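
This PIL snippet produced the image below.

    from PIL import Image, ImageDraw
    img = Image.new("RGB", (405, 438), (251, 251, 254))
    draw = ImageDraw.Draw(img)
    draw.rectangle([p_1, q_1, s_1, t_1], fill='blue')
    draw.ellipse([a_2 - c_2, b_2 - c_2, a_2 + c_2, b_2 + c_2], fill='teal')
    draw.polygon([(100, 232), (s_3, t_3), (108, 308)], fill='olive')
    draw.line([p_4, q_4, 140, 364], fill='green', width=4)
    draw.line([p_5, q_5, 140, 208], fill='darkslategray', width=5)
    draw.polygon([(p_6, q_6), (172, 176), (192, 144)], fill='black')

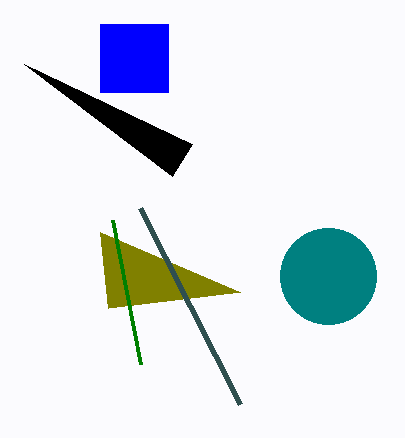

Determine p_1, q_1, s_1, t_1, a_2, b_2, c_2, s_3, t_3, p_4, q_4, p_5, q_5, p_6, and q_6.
p_1 = 100, q_1 = 24, s_1 = 168, t_1 = 92, a_2 = 328, b_2 = 276, c_2 = 48, s_3 = 240, t_3 = 292, p_4 = 112, q_4 = 220, p_5 = 240, q_5 = 404, p_6 = 24, q_6 = 64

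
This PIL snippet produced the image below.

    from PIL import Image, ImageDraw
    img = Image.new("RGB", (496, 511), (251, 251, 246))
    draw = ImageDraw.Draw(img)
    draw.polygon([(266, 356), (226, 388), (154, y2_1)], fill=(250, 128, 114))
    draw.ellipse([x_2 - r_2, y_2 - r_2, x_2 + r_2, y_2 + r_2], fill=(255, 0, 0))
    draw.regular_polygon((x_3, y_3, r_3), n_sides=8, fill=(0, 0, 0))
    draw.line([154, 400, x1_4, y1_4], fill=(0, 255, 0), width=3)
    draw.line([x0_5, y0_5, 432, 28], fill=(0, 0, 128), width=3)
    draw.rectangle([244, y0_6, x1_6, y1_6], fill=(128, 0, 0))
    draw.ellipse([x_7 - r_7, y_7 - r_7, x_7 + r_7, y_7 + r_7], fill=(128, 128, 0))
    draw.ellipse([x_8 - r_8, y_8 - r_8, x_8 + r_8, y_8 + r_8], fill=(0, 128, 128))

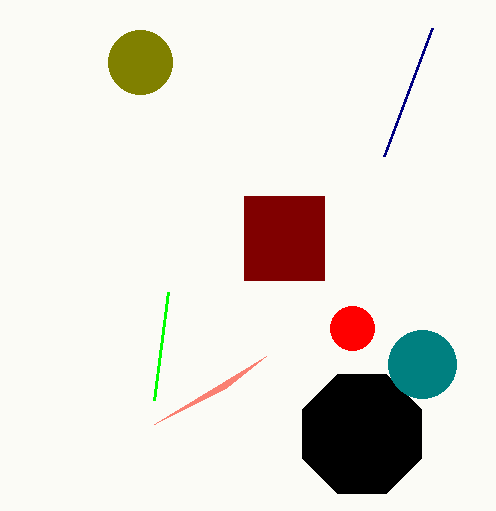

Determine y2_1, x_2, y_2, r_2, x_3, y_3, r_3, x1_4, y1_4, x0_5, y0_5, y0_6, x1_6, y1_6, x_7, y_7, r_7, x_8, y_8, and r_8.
y2_1 = 424, x_2 = 352, y_2 = 328, r_2 = 22, x_3 = 362, y_3 = 434, r_3 = 64, x1_4 = 168, y1_4 = 292, x0_5 = 384, y0_5 = 156, y0_6 = 196, x1_6 = 324, y1_6 = 280, x_7 = 140, y_7 = 62, r_7 = 32, x_8 = 422, y_8 = 364, r_8 = 34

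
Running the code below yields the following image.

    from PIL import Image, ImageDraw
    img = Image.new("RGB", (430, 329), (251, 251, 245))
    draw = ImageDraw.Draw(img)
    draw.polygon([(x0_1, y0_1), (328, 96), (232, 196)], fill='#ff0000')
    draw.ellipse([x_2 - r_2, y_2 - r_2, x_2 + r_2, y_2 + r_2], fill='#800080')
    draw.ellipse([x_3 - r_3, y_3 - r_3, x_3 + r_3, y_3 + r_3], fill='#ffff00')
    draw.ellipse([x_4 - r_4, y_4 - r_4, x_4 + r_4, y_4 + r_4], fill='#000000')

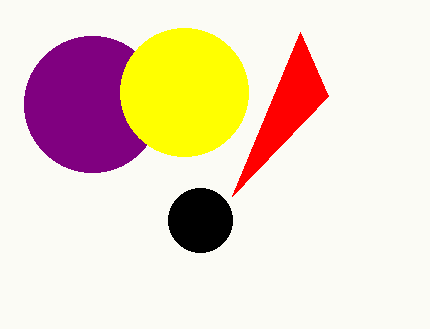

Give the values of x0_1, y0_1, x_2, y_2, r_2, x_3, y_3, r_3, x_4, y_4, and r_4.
x0_1 = 300
y0_1 = 32
x_2 = 92
y_2 = 104
r_2 = 68
x_3 = 184
y_3 = 92
r_3 = 64
x_4 = 200
y_4 = 220
r_4 = 32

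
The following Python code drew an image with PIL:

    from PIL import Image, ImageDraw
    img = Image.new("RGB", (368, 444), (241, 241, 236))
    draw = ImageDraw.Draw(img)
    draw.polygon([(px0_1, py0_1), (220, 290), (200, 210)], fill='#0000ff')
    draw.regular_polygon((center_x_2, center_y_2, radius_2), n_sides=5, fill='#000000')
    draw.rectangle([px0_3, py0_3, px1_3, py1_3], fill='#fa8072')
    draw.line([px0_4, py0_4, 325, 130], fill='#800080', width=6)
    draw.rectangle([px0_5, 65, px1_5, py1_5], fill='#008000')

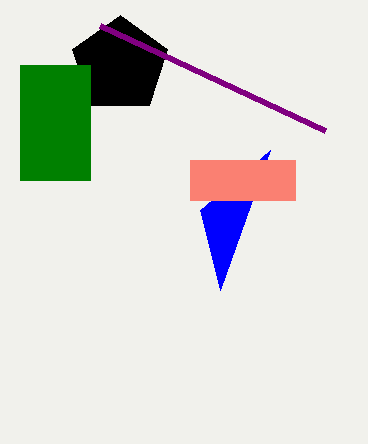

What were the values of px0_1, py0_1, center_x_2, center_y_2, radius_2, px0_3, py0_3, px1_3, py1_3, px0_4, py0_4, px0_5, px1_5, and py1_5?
px0_1 = 270; py0_1 = 150; center_x_2 = 120; center_y_2 = 65; radius_2 = 50; px0_3 = 190; py0_3 = 160; px1_3 = 295; py1_3 = 200; px0_4 = 100; py0_4 = 25; px0_5 = 20; px1_5 = 90; py1_5 = 180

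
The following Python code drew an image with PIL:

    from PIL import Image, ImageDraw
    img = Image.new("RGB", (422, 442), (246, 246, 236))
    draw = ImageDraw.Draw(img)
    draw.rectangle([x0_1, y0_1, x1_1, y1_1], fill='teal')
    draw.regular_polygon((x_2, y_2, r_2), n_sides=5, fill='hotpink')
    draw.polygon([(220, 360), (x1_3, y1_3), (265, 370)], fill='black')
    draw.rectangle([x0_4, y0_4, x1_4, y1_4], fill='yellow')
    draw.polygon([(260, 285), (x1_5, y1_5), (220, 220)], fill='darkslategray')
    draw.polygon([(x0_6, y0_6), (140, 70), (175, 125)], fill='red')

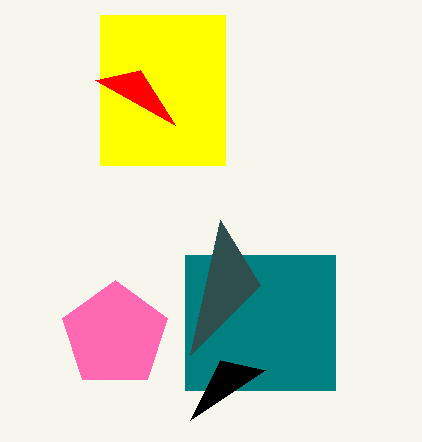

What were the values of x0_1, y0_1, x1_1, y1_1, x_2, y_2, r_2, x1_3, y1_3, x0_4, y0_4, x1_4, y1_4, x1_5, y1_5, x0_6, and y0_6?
x0_1 = 185
y0_1 = 255
x1_1 = 335
y1_1 = 390
x_2 = 115
y_2 = 335
r_2 = 55
x1_3 = 190
y1_3 = 420
x0_4 = 100
y0_4 = 15
x1_4 = 225
y1_4 = 165
x1_5 = 190
y1_5 = 355
x0_6 = 95
y0_6 = 80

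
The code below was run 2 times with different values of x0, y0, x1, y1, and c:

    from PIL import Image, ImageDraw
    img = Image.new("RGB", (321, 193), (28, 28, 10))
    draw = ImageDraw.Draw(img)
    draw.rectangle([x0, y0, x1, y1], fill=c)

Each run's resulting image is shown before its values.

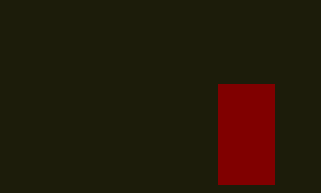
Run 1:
x0 = 218; y0 = 84; x1 = 274; y1 = 184; c = 'maroon'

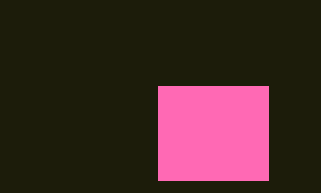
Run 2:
x0 = 158
y0 = 86
x1 = 268
y1 = 180
c = 'hotpink'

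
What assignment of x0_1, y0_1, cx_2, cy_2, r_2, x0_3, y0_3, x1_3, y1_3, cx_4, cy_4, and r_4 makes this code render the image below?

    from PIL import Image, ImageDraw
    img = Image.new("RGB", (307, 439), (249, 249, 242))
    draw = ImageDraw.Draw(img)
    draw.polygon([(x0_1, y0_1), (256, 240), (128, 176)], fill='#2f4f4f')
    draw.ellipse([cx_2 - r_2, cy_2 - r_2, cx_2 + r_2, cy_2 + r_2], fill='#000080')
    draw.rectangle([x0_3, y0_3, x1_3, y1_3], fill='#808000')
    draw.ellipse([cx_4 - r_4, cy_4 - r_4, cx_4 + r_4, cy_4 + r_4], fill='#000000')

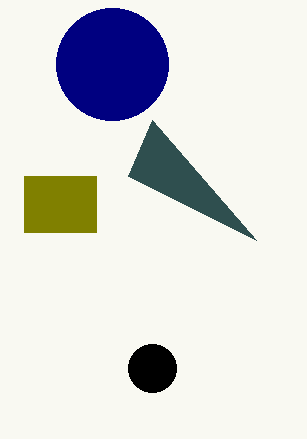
x0_1 = 152, y0_1 = 120, cx_2 = 112, cy_2 = 64, r_2 = 56, x0_3 = 24, y0_3 = 176, x1_3 = 96, y1_3 = 232, cx_4 = 152, cy_4 = 368, r_4 = 24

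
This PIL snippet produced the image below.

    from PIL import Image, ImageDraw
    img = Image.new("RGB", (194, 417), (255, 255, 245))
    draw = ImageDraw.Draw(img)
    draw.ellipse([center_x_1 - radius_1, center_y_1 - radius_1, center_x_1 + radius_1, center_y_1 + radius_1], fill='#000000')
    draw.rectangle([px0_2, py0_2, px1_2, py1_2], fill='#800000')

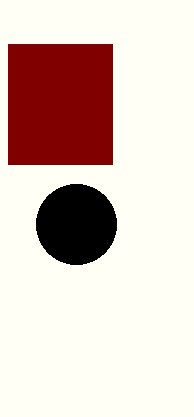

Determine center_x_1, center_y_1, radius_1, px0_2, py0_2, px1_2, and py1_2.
center_x_1 = 76
center_y_1 = 224
radius_1 = 40
px0_2 = 8
py0_2 = 44
px1_2 = 112
py1_2 = 164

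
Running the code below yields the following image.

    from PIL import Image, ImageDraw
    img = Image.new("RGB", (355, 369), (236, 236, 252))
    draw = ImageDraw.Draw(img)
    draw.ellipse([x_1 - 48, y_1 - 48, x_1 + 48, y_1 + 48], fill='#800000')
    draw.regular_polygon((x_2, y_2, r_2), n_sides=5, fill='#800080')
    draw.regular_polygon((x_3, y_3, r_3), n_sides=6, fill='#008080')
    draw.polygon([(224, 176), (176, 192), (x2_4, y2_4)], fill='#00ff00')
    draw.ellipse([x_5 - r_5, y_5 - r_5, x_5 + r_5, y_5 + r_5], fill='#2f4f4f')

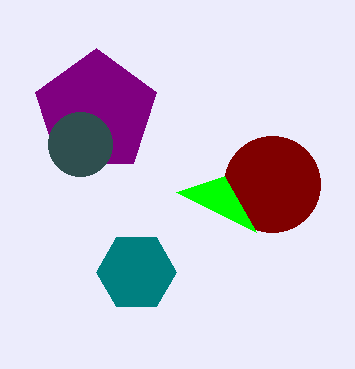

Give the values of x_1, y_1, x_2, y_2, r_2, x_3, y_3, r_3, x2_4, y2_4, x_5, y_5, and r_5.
x_1 = 272; y_1 = 184; x_2 = 96; y_2 = 112; r_2 = 64; x_3 = 136; y_3 = 272; r_3 = 40; x2_4 = 256; y2_4 = 232; x_5 = 80; y_5 = 144; r_5 = 32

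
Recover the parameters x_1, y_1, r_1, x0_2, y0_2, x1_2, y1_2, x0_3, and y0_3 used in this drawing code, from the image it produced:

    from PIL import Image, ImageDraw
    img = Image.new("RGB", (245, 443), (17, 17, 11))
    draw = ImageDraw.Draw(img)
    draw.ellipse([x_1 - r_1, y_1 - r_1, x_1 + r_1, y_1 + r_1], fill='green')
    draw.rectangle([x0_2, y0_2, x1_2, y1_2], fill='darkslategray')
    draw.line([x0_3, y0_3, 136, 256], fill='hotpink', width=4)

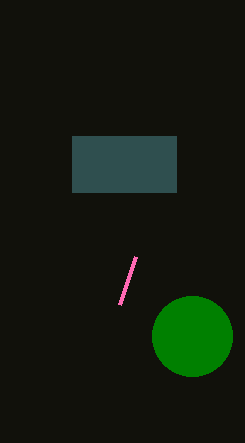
x_1 = 192
y_1 = 336
r_1 = 40
x0_2 = 72
y0_2 = 136
x1_2 = 176
y1_2 = 192
x0_3 = 120
y0_3 = 304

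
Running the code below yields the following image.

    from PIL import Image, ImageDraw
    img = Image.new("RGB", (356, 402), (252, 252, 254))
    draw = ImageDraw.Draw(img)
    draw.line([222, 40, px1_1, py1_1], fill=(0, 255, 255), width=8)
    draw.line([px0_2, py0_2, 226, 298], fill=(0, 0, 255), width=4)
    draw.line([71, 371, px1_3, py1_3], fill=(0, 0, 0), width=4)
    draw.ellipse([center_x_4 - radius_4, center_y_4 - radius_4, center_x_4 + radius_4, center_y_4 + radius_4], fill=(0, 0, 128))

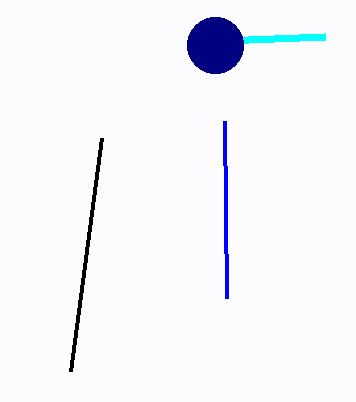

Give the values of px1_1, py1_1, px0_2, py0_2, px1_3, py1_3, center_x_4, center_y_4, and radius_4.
px1_1 = 325
py1_1 = 36
px0_2 = 224
py0_2 = 121
px1_3 = 102
py1_3 = 138
center_x_4 = 215
center_y_4 = 45
radius_4 = 28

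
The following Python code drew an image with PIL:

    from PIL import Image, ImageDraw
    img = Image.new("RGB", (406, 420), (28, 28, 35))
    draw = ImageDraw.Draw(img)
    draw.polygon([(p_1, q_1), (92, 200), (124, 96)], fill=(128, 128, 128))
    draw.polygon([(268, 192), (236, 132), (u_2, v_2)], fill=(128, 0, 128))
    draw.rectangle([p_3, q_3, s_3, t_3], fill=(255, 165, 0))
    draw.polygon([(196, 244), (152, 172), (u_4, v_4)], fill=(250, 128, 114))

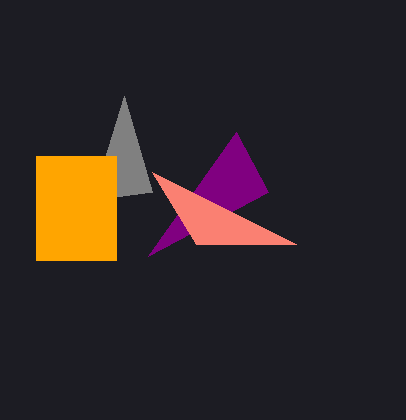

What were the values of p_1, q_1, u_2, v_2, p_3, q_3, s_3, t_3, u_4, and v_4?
p_1 = 152, q_1 = 192, u_2 = 148, v_2 = 256, p_3 = 36, q_3 = 156, s_3 = 116, t_3 = 260, u_4 = 296, v_4 = 244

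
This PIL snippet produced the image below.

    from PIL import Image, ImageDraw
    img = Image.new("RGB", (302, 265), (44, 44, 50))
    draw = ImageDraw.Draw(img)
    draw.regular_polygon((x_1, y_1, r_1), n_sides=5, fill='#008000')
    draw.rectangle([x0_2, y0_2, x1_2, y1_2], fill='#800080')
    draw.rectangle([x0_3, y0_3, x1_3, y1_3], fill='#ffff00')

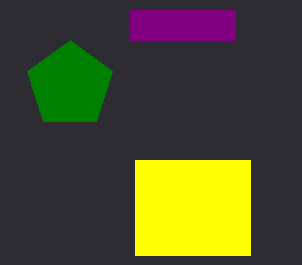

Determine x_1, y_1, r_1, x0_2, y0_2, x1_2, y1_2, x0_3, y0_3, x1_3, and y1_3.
x_1 = 70, y_1 = 85, r_1 = 45, x0_2 = 130, y0_2 = 10, x1_2 = 235, y1_2 = 40, x0_3 = 135, y0_3 = 160, x1_3 = 250, y1_3 = 255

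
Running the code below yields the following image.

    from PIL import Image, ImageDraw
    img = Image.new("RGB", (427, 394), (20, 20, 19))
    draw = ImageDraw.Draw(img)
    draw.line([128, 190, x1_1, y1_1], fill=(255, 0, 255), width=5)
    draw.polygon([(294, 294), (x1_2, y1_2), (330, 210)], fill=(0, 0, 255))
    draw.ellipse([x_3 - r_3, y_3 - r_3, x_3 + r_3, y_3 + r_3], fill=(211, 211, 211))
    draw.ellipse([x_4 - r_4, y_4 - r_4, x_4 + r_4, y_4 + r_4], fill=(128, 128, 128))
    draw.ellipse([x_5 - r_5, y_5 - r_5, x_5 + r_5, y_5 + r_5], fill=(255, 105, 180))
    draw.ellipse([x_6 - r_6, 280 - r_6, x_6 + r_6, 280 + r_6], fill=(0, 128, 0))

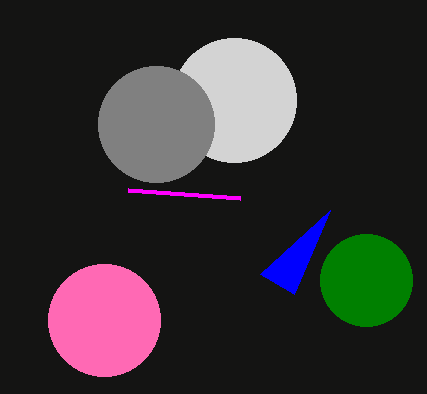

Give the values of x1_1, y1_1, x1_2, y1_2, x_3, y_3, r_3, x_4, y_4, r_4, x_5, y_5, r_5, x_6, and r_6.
x1_1 = 240; y1_1 = 198; x1_2 = 260; y1_2 = 274; x_3 = 234; y_3 = 100; r_3 = 62; x_4 = 156; y_4 = 124; r_4 = 58; x_5 = 104; y_5 = 320; r_5 = 56; x_6 = 366; r_6 = 46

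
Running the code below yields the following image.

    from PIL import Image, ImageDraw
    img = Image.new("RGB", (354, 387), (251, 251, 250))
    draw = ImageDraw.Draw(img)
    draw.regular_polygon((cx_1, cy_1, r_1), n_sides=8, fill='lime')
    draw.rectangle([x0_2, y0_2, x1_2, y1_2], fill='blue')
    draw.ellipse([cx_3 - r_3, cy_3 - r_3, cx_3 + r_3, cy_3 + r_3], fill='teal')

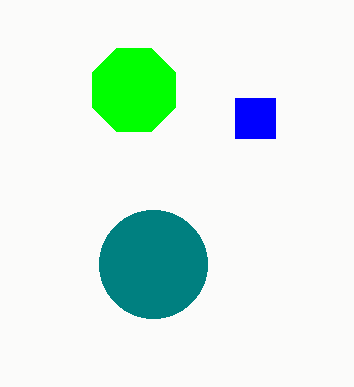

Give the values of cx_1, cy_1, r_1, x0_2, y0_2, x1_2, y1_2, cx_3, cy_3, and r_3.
cx_1 = 134; cy_1 = 90; r_1 = 45; x0_2 = 235; y0_2 = 98; x1_2 = 275; y1_2 = 138; cx_3 = 153; cy_3 = 264; r_3 = 54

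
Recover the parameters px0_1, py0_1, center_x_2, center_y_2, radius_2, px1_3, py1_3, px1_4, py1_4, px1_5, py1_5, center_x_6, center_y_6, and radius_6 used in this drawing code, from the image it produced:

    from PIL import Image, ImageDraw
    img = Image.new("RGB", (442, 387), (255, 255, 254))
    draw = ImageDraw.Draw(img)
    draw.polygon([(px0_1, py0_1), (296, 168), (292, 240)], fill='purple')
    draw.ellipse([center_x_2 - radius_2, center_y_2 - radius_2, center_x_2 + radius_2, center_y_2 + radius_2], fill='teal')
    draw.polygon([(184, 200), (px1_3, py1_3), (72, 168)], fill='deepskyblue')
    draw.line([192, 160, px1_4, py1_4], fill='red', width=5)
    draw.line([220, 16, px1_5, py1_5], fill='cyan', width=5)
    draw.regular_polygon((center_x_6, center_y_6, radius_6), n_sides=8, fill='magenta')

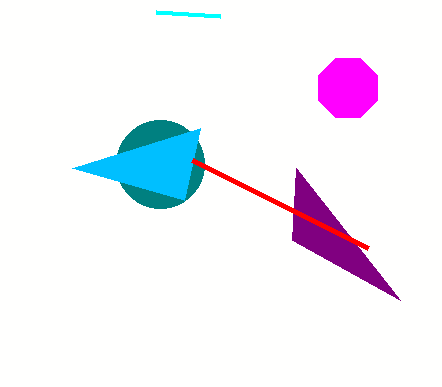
px0_1 = 400; py0_1 = 300; center_x_2 = 160; center_y_2 = 164; radius_2 = 44; px1_3 = 200; py1_3 = 128; px1_4 = 368; py1_4 = 248; px1_5 = 156; py1_5 = 12; center_x_6 = 348; center_y_6 = 88; radius_6 = 32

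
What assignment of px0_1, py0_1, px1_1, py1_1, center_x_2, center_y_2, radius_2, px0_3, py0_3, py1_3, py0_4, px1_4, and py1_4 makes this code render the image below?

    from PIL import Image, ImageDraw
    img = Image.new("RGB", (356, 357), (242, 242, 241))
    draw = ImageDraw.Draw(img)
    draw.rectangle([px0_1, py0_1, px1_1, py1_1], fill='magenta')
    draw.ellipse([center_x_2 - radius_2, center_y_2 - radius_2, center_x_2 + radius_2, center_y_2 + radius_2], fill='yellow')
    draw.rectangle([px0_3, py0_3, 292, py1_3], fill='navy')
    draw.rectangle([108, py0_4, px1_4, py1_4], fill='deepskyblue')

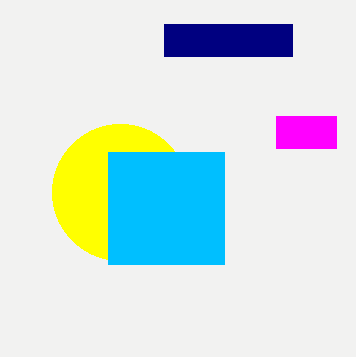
px0_1 = 276
py0_1 = 116
px1_1 = 336
py1_1 = 148
center_x_2 = 120
center_y_2 = 192
radius_2 = 68
px0_3 = 164
py0_3 = 24
py1_3 = 56
py0_4 = 152
px1_4 = 224
py1_4 = 264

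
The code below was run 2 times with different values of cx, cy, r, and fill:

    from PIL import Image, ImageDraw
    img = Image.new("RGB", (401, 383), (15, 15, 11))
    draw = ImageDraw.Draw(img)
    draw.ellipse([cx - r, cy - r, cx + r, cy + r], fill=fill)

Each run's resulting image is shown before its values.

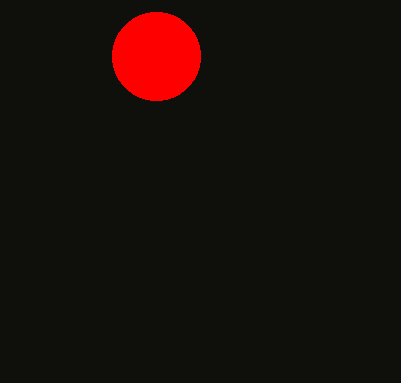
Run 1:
cx = 156, cy = 56, r = 44, fill = 'red'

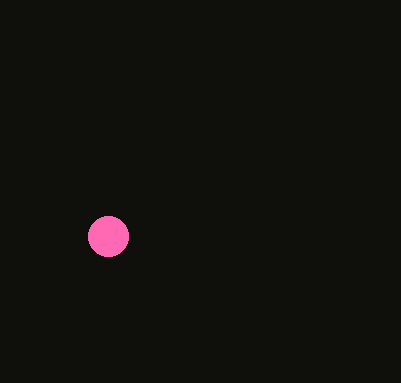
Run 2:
cx = 108
cy = 236
r = 20
fill = 'hotpink'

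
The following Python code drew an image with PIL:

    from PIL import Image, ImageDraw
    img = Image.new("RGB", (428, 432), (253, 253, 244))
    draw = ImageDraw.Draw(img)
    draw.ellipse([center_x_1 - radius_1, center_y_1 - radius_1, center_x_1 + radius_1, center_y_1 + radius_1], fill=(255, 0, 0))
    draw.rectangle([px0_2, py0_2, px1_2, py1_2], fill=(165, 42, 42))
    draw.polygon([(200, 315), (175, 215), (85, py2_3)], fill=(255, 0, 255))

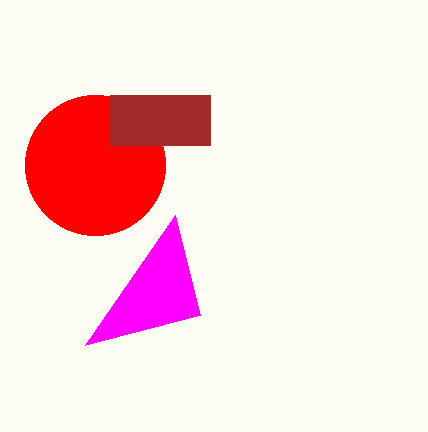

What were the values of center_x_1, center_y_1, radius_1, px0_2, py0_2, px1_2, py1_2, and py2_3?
center_x_1 = 95, center_y_1 = 165, radius_1 = 70, px0_2 = 110, py0_2 = 95, px1_2 = 210, py1_2 = 145, py2_3 = 345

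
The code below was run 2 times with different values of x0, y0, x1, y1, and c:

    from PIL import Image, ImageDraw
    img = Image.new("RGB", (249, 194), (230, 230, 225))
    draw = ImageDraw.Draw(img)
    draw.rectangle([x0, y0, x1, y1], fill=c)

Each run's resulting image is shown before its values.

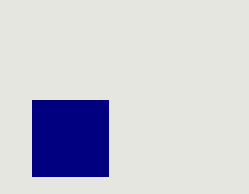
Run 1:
x0 = 32
y0 = 100
x1 = 108
y1 = 176
c = 'navy'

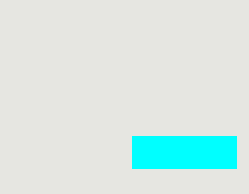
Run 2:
x0 = 132
y0 = 136
x1 = 236
y1 = 168
c = 'cyan'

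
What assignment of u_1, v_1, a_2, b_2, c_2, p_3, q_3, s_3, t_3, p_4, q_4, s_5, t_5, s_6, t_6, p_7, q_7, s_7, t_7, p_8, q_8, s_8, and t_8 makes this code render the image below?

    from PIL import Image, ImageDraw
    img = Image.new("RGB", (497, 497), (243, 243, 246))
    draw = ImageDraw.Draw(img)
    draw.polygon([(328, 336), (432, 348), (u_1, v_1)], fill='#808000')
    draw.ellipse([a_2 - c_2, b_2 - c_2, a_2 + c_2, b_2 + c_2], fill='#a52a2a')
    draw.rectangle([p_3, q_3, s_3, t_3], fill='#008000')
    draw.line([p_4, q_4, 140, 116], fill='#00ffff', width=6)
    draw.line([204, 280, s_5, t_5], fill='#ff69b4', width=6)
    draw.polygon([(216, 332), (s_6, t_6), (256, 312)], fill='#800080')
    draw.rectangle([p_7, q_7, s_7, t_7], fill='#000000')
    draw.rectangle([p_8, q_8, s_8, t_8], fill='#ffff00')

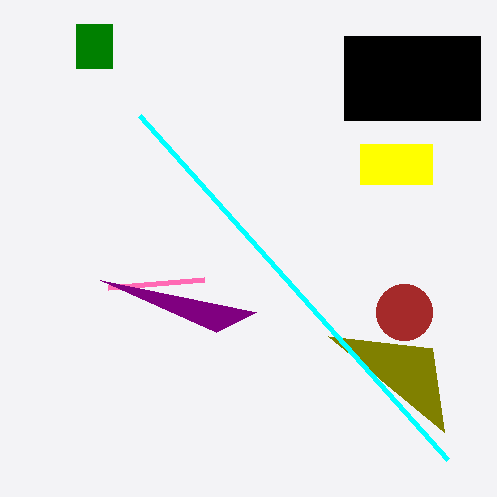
u_1 = 444, v_1 = 432, a_2 = 404, b_2 = 312, c_2 = 28, p_3 = 76, q_3 = 24, s_3 = 112, t_3 = 68, p_4 = 448, q_4 = 460, s_5 = 108, t_5 = 288, s_6 = 100, t_6 = 280, p_7 = 344, q_7 = 36, s_7 = 480, t_7 = 120, p_8 = 360, q_8 = 144, s_8 = 432, t_8 = 184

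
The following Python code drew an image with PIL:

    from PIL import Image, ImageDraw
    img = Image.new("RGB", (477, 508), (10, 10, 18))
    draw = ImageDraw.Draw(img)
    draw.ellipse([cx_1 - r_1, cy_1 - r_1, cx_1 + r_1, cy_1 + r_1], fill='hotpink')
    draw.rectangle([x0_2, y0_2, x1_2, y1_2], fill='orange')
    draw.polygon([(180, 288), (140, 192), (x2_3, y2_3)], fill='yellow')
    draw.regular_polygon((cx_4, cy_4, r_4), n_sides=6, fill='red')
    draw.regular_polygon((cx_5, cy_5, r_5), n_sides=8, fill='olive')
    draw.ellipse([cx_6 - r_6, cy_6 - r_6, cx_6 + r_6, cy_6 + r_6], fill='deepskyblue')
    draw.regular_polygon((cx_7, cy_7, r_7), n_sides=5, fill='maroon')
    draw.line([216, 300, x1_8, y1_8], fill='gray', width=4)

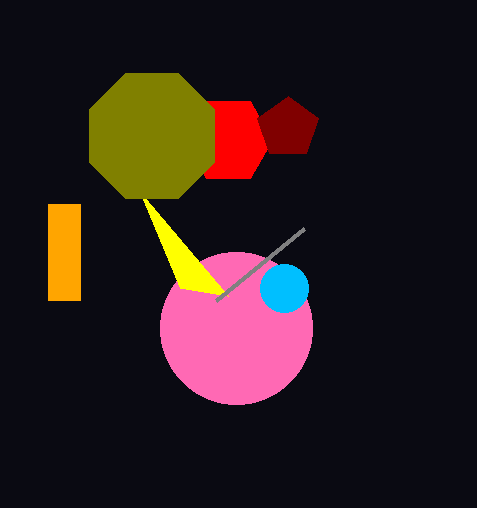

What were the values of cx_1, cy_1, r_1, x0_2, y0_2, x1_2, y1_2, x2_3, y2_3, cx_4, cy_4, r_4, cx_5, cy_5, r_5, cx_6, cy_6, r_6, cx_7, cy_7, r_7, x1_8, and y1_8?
cx_1 = 236
cy_1 = 328
r_1 = 76
x0_2 = 48
y0_2 = 204
x1_2 = 80
y1_2 = 300
x2_3 = 228
y2_3 = 296
cx_4 = 228
cy_4 = 140
r_4 = 44
cx_5 = 152
cy_5 = 136
r_5 = 68
cx_6 = 284
cy_6 = 288
r_6 = 24
cx_7 = 288
cy_7 = 128
r_7 = 32
x1_8 = 304
y1_8 = 228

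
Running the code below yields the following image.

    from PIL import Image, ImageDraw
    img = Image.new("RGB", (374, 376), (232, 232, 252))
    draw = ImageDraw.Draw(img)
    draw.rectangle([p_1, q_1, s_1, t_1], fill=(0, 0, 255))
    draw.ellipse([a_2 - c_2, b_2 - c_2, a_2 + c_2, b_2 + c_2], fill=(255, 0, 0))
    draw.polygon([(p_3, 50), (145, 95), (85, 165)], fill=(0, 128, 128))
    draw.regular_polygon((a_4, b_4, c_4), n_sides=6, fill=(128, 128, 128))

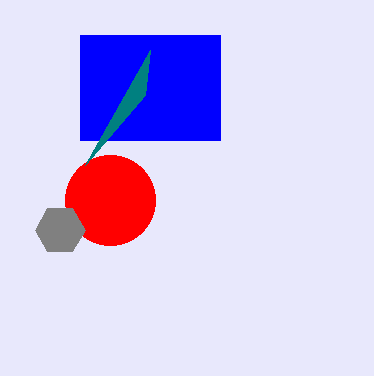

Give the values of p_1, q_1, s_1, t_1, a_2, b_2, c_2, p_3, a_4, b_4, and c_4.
p_1 = 80, q_1 = 35, s_1 = 220, t_1 = 140, a_2 = 110, b_2 = 200, c_2 = 45, p_3 = 150, a_4 = 60, b_4 = 230, c_4 = 25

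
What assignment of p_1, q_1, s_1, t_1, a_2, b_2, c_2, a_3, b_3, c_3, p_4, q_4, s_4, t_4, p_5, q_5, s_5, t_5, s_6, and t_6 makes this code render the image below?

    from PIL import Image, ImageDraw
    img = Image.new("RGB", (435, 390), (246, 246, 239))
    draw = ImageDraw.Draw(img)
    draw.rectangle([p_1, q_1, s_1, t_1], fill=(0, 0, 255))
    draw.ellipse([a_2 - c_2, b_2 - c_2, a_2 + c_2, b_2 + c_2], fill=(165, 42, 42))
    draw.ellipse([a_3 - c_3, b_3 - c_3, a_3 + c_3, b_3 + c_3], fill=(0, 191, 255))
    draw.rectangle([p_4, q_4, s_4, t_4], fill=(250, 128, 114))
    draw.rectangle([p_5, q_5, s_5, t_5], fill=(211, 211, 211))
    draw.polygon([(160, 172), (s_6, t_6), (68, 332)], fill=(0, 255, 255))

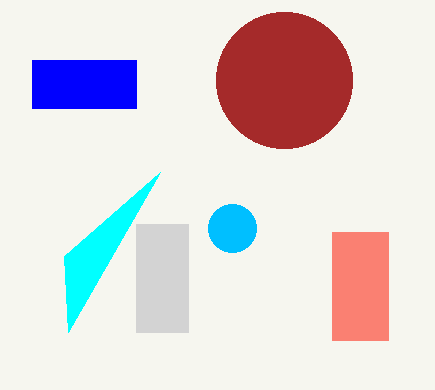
p_1 = 32; q_1 = 60; s_1 = 136; t_1 = 108; a_2 = 284; b_2 = 80; c_2 = 68; a_3 = 232; b_3 = 228; c_3 = 24; p_4 = 332; q_4 = 232; s_4 = 388; t_4 = 340; p_5 = 136; q_5 = 224; s_5 = 188; t_5 = 332; s_6 = 64; t_6 = 256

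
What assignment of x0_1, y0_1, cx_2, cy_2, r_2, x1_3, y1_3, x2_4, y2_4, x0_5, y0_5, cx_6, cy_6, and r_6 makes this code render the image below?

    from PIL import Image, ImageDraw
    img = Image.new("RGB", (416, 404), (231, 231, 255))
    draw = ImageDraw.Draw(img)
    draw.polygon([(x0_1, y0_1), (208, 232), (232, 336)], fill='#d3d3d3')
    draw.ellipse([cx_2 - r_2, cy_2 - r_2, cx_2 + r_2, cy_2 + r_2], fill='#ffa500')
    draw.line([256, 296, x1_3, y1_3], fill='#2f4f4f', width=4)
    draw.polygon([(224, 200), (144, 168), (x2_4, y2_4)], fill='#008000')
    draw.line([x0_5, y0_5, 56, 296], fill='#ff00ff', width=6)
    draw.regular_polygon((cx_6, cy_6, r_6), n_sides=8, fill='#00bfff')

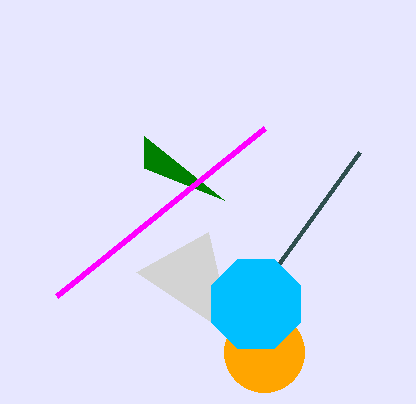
x0_1 = 136, y0_1 = 272, cx_2 = 264, cy_2 = 352, r_2 = 40, x1_3 = 360, y1_3 = 152, x2_4 = 144, y2_4 = 136, x0_5 = 264, y0_5 = 128, cx_6 = 256, cy_6 = 304, r_6 = 48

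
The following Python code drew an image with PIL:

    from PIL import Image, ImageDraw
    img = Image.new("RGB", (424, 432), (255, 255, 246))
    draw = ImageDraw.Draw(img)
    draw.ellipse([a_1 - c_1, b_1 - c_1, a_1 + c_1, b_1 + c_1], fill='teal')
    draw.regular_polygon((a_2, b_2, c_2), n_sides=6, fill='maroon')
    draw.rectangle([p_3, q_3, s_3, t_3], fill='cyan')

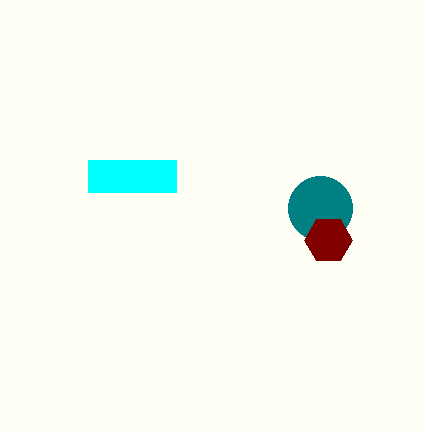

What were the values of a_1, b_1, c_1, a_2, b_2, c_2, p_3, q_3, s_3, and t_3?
a_1 = 320, b_1 = 208, c_1 = 32, a_2 = 328, b_2 = 240, c_2 = 24, p_3 = 88, q_3 = 160, s_3 = 176, t_3 = 192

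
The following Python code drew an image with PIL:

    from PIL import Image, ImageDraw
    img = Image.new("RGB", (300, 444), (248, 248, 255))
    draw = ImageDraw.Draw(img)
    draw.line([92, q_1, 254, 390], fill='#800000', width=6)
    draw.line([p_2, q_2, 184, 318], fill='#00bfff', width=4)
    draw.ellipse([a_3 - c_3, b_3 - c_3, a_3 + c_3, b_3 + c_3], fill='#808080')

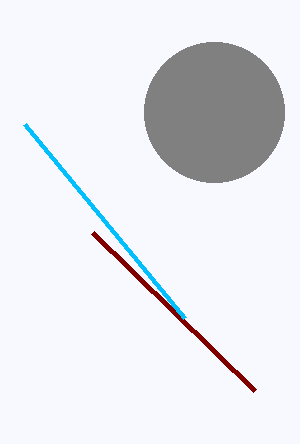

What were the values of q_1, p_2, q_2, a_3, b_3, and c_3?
q_1 = 232; p_2 = 24; q_2 = 124; a_3 = 214; b_3 = 112; c_3 = 70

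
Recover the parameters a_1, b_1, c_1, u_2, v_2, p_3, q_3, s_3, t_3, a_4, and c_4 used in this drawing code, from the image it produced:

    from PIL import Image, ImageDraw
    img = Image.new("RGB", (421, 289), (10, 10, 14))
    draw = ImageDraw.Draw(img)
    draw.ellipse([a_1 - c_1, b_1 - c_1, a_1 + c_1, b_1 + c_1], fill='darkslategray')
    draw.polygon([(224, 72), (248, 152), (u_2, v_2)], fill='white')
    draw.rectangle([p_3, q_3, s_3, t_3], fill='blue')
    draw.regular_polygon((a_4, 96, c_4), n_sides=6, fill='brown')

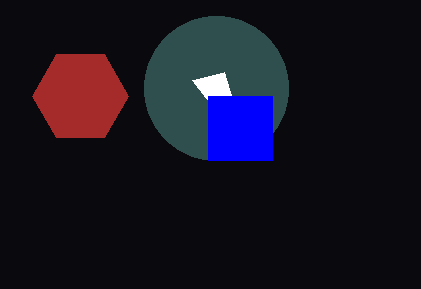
a_1 = 216, b_1 = 88, c_1 = 72, u_2 = 192, v_2 = 80, p_3 = 208, q_3 = 96, s_3 = 272, t_3 = 160, a_4 = 80, c_4 = 48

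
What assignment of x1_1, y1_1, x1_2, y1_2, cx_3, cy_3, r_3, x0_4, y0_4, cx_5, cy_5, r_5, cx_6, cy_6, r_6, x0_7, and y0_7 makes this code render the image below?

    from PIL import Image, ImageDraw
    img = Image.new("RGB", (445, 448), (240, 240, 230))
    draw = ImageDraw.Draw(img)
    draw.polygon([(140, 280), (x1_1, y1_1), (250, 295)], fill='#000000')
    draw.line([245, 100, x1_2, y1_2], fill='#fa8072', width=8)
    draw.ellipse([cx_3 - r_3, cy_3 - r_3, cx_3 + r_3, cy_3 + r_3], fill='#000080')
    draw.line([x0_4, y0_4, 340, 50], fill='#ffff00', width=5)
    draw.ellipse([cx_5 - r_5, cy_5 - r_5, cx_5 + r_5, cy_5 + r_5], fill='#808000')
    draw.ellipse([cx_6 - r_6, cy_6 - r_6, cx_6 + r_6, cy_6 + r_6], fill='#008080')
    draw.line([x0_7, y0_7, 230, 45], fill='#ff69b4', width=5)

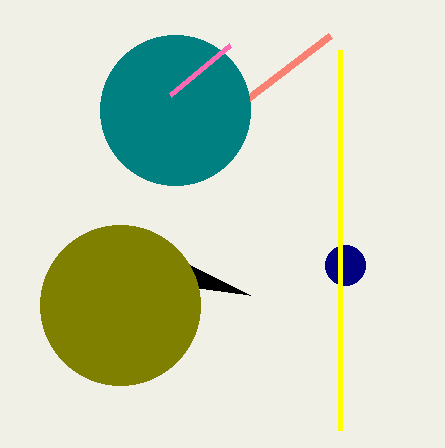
x1_1 = 190; y1_1 = 265; x1_2 = 330; y1_2 = 35; cx_3 = 345; cy_3 = 265; r_3 = 20; x0_4 = 340; y0_4 = 430; cx_5 = 120; cy_5 = 305; r_5 = 80; cx_6 = 175; cy_6 = 110; r_6 = 75; x0_7 = 170; y0_7 = 95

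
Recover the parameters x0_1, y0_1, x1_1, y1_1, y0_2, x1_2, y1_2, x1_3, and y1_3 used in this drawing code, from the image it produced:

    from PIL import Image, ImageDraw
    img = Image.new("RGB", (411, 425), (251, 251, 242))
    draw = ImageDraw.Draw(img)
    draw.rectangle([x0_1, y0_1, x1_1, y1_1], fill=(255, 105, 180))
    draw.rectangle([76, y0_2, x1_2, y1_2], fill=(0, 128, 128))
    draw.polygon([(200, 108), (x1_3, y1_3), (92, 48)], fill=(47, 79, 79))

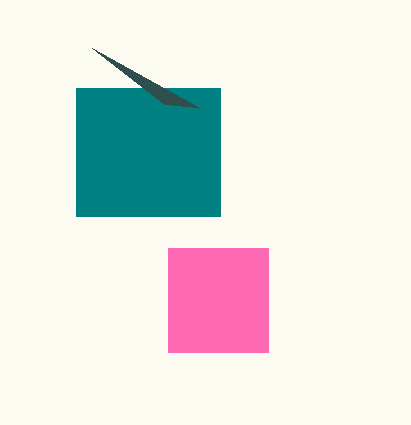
x0_1 = 168; y0_1 = 248; x1_1 = 268; y1_1 = 352; y0_2 = 88; x1_2 = 220; y1_2 = 216; x1_3 = 164; y1_3 = 104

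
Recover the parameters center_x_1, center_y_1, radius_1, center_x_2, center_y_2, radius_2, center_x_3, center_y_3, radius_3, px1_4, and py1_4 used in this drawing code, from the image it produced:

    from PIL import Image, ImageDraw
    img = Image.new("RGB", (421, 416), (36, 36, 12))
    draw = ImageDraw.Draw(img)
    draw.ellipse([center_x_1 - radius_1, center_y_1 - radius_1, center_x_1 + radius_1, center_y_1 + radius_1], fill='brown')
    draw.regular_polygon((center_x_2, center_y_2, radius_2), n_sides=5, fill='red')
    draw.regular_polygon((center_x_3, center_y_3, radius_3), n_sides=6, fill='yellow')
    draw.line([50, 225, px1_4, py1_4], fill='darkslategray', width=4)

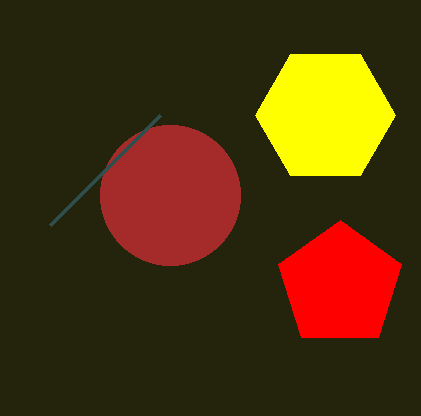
center_x_1 = 170, center_y_1 = 195, radius_1 = 70, center_x_2 = 340, center_y_2 = 285, radius_2 = 65, center_x_3 = 325, center_y_3 = 115, radius_3 = 70, px1_4 = 160, py1_4 = 115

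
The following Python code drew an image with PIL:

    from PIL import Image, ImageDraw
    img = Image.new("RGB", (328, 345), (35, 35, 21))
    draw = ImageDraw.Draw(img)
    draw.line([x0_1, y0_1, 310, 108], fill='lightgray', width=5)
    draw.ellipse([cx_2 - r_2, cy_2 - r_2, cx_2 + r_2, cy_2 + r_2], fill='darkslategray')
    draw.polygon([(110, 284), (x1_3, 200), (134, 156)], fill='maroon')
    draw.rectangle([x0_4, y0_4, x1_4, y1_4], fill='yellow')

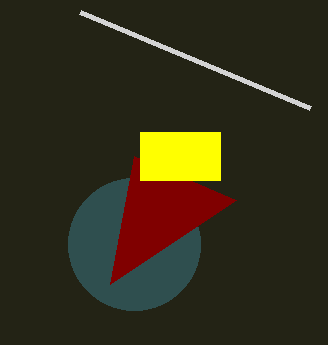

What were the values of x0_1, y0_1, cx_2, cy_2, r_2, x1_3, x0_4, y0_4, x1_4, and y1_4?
x0_1 = 80
y0_1 = 12
cx_2 = 134
cy_2 = 244
r_2 = 66
x1_3 = 236
x0_4 = 140
y0_4 = 132
x1_4 = 220
y1_4 = 180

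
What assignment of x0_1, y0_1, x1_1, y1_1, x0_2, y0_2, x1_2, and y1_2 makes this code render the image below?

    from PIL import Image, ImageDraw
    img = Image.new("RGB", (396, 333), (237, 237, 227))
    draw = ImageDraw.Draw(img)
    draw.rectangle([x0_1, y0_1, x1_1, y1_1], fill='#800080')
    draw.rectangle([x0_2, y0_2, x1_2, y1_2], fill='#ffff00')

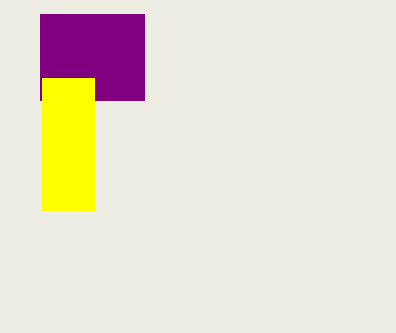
x0_1 = 40
y0_1 = 14
x1_1 = 144
y1_1 = 100
x0_2 = 42
y0_2 = 78
x1_2 = 94
y1_2 = 210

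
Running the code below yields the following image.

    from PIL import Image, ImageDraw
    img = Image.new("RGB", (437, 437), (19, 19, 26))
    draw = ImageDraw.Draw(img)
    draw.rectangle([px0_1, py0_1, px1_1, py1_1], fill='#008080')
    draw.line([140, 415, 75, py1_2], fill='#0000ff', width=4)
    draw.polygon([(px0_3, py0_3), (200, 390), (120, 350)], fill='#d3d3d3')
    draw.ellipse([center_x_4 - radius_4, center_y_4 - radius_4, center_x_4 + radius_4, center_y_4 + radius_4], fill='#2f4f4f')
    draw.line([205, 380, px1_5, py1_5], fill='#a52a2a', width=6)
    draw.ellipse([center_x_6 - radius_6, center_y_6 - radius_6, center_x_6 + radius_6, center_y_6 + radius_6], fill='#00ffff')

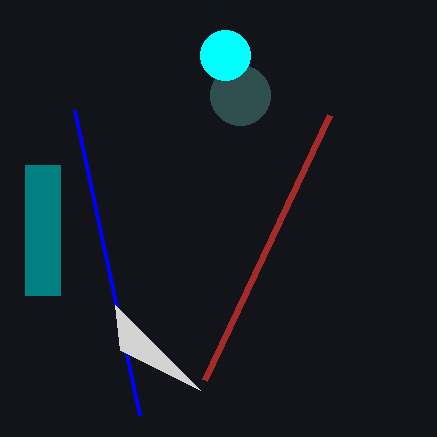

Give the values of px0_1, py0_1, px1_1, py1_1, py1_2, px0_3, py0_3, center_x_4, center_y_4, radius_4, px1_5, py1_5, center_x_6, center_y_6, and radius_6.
px0_1 = 25, py0_1 = 165, px1_1 = 60, py1_1 = 295, py1_2 = 110, px0_3 = 115, py0_3 = 305, center_x_4 = 240, center_y_4 = 95, radius_4 = 30, px1_5 = 330, py1_5 = 115, center_x_6 = 225, center_y_6 = 55, radius_6 = 25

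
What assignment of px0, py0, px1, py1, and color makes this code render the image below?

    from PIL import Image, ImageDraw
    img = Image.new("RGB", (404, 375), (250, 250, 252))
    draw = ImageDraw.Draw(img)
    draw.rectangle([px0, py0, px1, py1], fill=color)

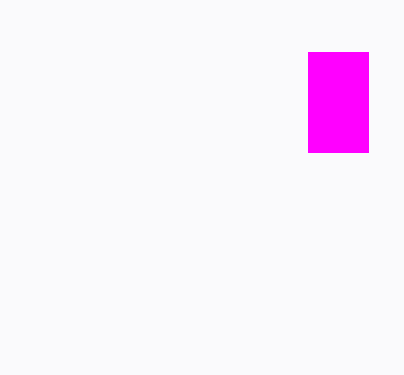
px0 = 308
py0 = 52
px1 = 368
py1 = 152
color = 'magenta'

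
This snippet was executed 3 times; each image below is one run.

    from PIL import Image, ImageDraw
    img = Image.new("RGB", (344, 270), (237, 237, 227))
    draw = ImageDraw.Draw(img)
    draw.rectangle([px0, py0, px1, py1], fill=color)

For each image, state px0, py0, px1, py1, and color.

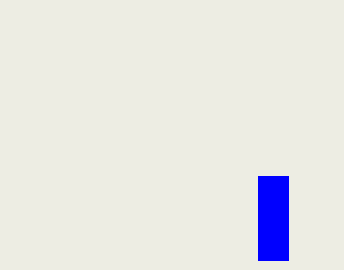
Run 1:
px0 = 258; py0 = 176; px1 = 288; py1 = 260; color = 'blue'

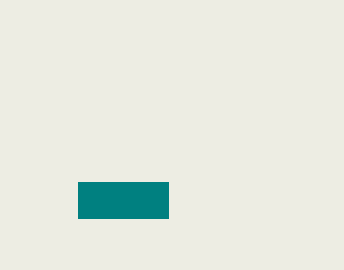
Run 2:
px0 = 78; py0 = 182; px1 = 168; py1 = 218; color = 'teal'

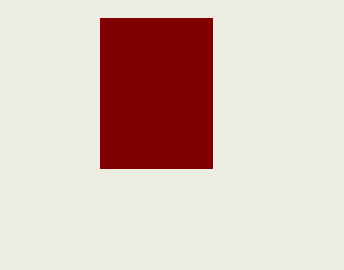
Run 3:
px0 = 100, py0 = 18, px1 = 212, py1 = 168, color = 'maroon'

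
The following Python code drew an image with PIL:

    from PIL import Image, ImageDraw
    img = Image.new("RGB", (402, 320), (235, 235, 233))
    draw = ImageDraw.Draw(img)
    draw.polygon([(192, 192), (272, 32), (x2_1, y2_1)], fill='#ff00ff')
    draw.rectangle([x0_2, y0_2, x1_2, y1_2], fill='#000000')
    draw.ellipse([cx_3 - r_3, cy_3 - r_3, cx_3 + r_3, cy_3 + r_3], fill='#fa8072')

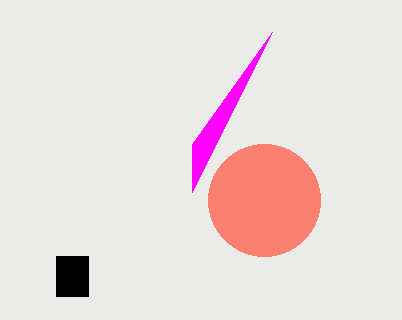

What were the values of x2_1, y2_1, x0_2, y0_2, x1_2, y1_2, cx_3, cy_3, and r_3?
x2_1 = 192; y2_1 = 144; x0_2 = 56; y0_2 = 256; x1_2 = 88; y1_2 = 296; cx_3 = 264; cy_3 = 200; r_3 = 56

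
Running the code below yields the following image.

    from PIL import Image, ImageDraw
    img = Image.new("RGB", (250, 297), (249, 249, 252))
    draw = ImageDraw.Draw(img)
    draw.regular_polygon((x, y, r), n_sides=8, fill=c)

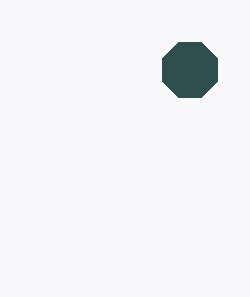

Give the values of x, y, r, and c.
x = 190; y = 70; r = 30; c = 'darkslategray'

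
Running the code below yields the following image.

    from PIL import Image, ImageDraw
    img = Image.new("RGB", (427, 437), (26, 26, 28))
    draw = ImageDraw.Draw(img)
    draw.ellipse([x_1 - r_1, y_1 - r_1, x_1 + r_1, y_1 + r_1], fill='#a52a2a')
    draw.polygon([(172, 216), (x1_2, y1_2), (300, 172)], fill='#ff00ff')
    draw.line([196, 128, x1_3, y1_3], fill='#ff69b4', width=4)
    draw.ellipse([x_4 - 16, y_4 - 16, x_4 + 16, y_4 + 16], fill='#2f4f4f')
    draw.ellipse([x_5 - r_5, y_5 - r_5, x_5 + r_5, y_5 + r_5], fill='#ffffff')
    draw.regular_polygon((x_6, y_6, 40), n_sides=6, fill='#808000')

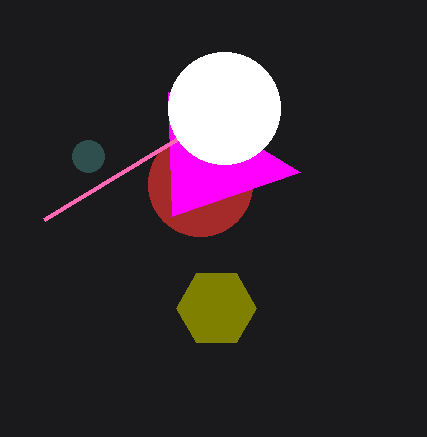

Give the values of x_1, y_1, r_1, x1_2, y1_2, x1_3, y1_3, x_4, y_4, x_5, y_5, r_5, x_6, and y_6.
x_1 = 200
y_1 = 184
r_1 = 52
x1_2 = 168
y1_2 = 92
x1_3 = 44
y1_3 = 220
x_4 = 88
y_4 = 156
x_5 = 224
y_5 = 108
r_5 = 56
x_6 = 216
y_6 = 308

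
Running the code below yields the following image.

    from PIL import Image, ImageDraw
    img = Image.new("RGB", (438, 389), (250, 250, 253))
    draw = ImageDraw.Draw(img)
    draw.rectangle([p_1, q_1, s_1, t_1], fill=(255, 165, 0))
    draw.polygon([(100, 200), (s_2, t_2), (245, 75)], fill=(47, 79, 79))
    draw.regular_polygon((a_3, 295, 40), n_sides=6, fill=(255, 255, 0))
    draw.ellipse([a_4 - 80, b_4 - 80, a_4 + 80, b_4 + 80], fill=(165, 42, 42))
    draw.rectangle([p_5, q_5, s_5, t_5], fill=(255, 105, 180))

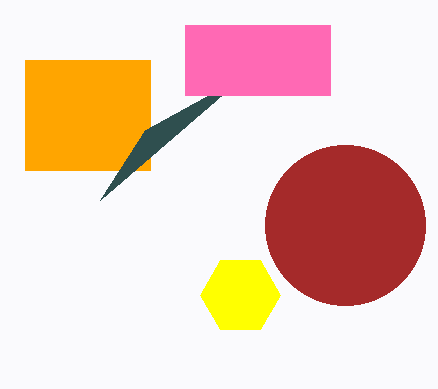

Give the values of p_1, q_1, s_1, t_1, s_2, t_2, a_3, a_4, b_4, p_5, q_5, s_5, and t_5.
p_1 = 25, q_1 = 60, s_1 = 150, t_1 = 170, s_2 = 145, t_2 = 130, a_3 = 240, a_4 = 345, b_4 = 225, p_5 = 185, q_5 = 25, s_5 = 330, t_5 = 95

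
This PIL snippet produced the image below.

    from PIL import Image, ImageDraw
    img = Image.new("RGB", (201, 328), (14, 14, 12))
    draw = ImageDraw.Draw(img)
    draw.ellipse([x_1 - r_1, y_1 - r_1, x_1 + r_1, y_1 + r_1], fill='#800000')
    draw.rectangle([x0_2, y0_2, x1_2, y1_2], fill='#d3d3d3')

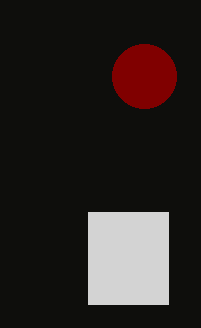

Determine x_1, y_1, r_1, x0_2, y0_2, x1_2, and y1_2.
x_1 = 144
y_1 = 76
r_1 = 32
x0_2 = 88
y0_2 = 212
x1_2 = 168
y1_2 = 304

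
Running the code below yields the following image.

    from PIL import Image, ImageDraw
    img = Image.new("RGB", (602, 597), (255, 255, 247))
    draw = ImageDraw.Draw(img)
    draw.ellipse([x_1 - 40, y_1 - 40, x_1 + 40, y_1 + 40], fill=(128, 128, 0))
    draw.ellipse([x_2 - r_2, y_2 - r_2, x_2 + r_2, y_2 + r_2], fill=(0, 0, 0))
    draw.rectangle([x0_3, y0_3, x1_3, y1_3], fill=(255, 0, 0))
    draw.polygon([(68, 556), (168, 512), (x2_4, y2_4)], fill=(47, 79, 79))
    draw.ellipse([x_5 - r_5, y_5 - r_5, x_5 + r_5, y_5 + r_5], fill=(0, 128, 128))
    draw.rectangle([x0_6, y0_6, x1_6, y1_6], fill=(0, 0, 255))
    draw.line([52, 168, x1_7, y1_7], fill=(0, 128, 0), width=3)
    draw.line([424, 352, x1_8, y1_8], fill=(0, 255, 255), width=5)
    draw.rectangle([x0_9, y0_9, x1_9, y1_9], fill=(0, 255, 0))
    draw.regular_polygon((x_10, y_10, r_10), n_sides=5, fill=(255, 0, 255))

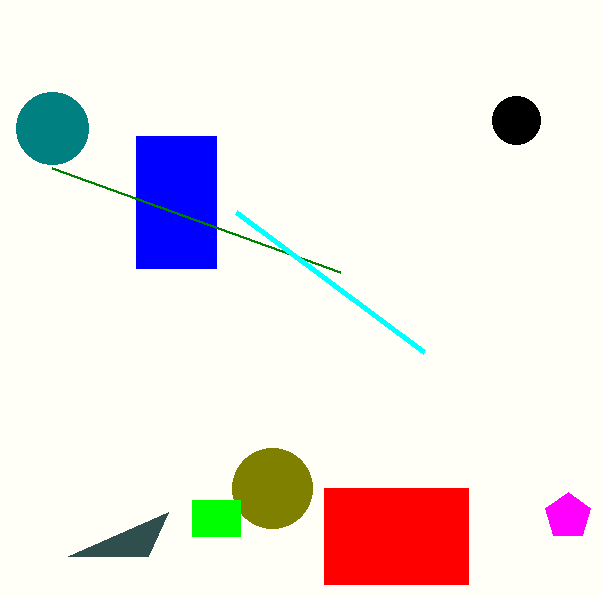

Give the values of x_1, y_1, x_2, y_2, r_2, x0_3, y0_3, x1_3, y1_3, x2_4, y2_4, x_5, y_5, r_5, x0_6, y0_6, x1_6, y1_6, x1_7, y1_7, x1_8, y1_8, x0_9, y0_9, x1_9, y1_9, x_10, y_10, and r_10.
x_1 = 272
y_1 = 488
x_2 = 516
y_2 = 120
r_2 = 24
x0_3 = 324
y0_3 = 488
x1_3 = 468
y1_3 = 584
x2_4 = 148
y2_4 = 556
x_5 = 52
y_5 = 128
r_5 = 36
x0_6 = 136
y0_6 = 136
x1_6 = 216
y1_6 = 268
x1_7 = 340
y1_7 = 272
x1_8 = 236
y1_8 = 212
x0_9 = 192
y0_9 = 500
x1_9 = 240
y1_9 = 536
x_10 = 568
y_10 = 516
r_10 = 24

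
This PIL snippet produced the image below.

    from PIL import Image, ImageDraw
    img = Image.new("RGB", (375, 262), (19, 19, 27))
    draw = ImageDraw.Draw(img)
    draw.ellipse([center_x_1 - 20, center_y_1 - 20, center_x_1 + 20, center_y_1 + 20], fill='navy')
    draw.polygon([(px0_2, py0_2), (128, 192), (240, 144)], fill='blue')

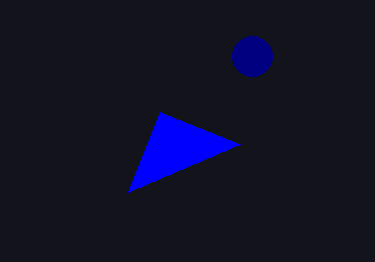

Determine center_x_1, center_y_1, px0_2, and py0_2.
center_x_1 = 252, center_y_1 = 56, px0_2 = 160, py0_2 = 112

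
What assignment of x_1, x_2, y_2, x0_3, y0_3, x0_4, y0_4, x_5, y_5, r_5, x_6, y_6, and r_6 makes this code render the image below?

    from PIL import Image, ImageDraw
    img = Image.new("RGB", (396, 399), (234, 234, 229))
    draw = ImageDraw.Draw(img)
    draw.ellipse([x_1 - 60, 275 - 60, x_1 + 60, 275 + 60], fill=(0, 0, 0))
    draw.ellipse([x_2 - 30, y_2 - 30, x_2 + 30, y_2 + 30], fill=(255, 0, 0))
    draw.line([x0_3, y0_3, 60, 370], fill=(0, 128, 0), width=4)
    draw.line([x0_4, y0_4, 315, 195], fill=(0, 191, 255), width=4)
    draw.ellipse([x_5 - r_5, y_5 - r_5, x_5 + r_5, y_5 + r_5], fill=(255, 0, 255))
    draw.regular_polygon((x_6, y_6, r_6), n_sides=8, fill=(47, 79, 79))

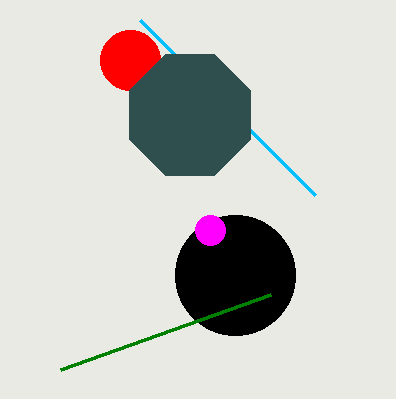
x_1 = 235, x_2 = 130, y_2 = 60, x0_3 = 270, y0_3 = 295, x0_4 = 140, y0_4 = 20, x_5 = 210, y_5 = 230, r_5 = 15, x_6 = 190, y_6 = 115, r_6 = 65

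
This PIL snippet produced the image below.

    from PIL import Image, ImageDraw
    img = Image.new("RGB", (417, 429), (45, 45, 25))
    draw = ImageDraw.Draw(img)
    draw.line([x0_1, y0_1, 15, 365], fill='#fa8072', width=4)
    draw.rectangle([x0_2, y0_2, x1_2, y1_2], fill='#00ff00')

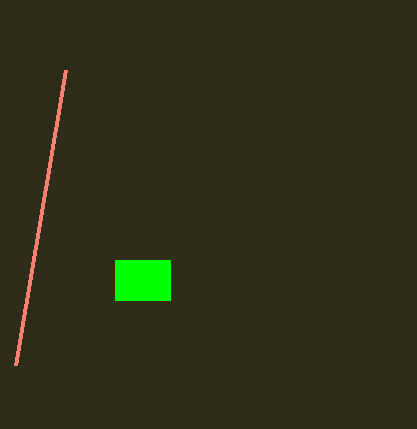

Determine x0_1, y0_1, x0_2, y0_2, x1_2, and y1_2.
x0_1 = 65
y0_1 = 70
x0_2 = 115
y0_2 = 260
x1_2 = 170
y1_2 = 300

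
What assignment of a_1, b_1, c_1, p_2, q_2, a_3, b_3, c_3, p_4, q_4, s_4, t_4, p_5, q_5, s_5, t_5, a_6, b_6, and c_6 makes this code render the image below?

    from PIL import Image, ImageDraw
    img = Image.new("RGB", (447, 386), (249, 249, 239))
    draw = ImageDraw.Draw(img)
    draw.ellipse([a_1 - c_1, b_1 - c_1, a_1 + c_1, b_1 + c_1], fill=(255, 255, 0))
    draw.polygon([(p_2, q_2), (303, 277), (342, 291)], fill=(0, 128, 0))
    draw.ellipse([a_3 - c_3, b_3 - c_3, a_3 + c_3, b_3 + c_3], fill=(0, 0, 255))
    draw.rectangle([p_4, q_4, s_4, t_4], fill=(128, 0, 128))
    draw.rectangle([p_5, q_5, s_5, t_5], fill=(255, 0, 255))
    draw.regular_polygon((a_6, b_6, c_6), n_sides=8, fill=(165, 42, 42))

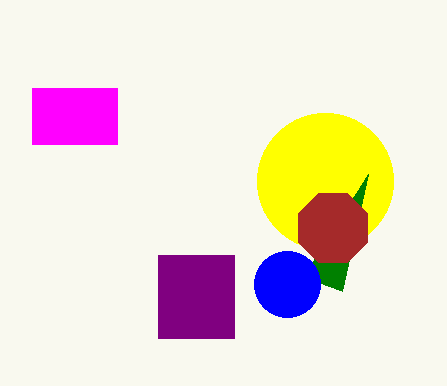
a_1 = 325; b_1 = 181; c_1 = 68; p_2 = 368; q_2 = 174; a_3 = 287; b_3 = 284; c_3 = 33; p_4 = 158; q_4 = 255; s_4 = 234; t_4 = 338; p_5 = 32; q_5 = 88; s_5 = 117; t_5 = 144; a_6 = 333; b_6 = 228; c_6 = 37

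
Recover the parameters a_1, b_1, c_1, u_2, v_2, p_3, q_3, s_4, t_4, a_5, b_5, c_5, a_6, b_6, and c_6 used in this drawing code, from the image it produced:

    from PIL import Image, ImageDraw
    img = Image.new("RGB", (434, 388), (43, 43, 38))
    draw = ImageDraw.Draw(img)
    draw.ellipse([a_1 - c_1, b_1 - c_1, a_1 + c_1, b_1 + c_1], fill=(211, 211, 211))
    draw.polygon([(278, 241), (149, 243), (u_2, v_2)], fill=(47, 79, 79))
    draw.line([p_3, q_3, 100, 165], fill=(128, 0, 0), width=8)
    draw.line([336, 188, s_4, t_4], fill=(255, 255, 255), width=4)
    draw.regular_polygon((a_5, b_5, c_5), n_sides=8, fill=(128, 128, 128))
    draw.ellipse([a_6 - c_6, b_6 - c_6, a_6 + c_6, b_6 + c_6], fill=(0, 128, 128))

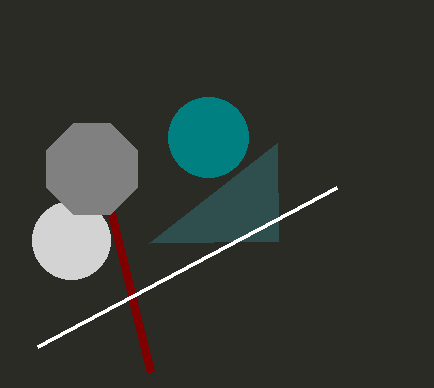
a_1 = 71
b_1 = 240
c_1 = 39
u_2 = 277
v_2 = 143
p_3 = 151
q_3 = 372
s_4 = 37
t_4 = 347
a_5 = 92
b_5 = 169
c_5 = 49
a_6 = 208
b_6 = 137
c_6 = 40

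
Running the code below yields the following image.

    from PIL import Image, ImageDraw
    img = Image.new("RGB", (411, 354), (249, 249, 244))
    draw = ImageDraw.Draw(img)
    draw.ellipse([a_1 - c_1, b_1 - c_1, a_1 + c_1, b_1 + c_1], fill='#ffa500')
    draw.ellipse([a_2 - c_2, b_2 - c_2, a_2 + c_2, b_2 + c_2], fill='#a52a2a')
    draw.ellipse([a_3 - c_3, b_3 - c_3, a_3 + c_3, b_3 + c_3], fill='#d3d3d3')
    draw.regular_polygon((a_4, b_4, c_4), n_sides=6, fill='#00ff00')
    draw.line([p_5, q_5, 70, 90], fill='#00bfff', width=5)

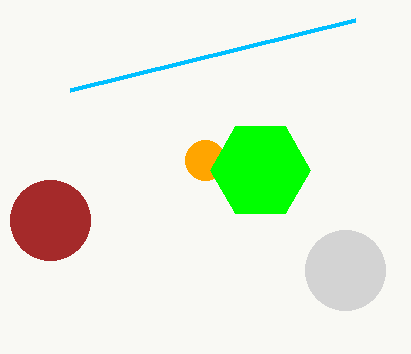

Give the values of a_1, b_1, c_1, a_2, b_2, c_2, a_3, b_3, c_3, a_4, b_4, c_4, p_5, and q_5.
a_1 = 205
b_1 = 160
c_1 = 20
a_2 = 50
b_2 = 220
c_2 = 40
a_3 = 345
b_3 = 270
c_3 = 40
a_4 = 260
b_4 = 170
c_4 = 50
p_5 = 355
q_5 = 20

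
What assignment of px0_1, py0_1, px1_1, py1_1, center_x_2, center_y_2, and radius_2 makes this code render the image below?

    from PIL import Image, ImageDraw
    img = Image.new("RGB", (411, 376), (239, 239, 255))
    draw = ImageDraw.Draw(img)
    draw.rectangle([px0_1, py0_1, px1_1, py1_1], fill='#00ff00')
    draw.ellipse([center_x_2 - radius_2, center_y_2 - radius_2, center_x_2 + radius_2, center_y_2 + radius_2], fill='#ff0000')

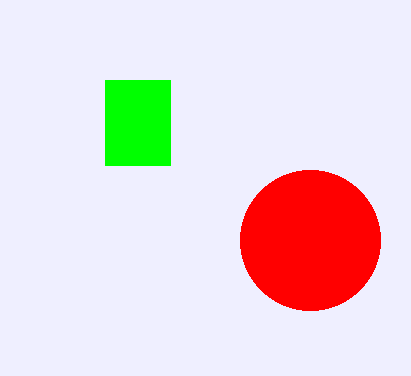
px0_1 = 105, py0_1 = 80, px1_1 = 170, py1_1 = 165, center_x_2 = 310, center_y_2 = 240, radius_2 = 70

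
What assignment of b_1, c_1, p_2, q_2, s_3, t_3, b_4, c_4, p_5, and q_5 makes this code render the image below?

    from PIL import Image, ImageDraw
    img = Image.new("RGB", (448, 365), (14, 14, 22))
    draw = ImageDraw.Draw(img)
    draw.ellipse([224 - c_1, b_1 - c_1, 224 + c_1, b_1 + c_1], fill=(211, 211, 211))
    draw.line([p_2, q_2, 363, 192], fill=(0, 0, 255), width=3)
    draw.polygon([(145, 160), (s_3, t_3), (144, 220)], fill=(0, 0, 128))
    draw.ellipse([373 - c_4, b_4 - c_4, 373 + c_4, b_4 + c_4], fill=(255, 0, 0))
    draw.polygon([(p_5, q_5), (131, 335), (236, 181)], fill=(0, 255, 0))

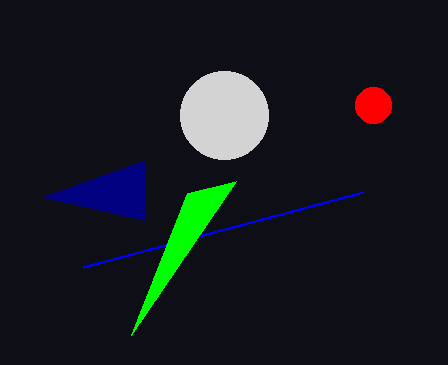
b_1 = 115; c_1 = 44; p_2 = 83; q_2 = 267; s_3 = 42; t_3 = 197; b_4 = 105; c_4 = 18; p_5 = 187; q_5 = 193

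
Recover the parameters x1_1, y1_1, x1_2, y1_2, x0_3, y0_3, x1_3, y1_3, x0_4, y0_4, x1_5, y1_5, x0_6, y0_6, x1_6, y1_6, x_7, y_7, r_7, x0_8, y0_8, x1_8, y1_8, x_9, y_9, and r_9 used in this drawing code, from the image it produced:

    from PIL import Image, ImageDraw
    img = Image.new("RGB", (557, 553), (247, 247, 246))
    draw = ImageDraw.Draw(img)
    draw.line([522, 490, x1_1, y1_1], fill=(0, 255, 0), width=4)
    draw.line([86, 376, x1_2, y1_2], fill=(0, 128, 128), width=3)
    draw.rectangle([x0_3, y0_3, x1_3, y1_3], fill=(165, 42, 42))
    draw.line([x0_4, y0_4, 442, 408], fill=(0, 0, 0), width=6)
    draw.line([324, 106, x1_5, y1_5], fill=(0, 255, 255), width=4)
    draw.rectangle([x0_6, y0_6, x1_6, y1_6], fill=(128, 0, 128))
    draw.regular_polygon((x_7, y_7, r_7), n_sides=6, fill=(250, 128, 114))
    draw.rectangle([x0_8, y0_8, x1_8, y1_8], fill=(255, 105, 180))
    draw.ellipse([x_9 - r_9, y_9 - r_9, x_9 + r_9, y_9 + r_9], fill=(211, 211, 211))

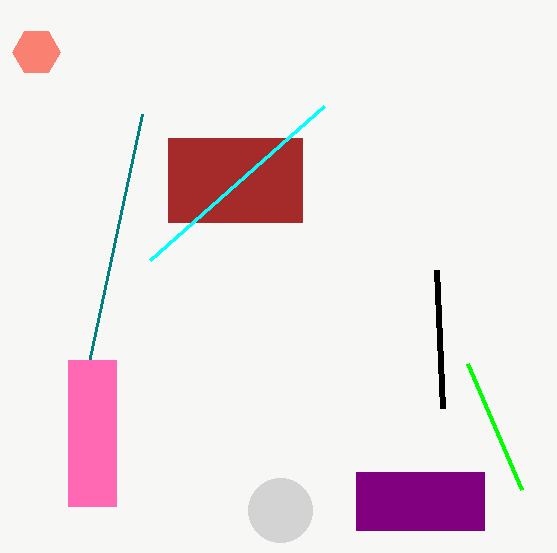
x1_1 = 468; y1_1 = 364; x1_2 = 142; y1_2 = 114; x0_3 = 168; y0_3 = 138; x1_3 = 302; y1_3 = 222; x0_4 = 436; y0_4 = 270; x1_5 = 150; y1_5 = 260; x0_6 = 356; y0_6 = 472; x1_6 = 484; y1_6 = 530; x_7 = 36; y_7 = 52; r_7 = 24; x0_8 = 68; y0_8 = 360; x1_8 = 116; y1_8 = 506; x_9 = 280; y_9 = 510; r_9 = 32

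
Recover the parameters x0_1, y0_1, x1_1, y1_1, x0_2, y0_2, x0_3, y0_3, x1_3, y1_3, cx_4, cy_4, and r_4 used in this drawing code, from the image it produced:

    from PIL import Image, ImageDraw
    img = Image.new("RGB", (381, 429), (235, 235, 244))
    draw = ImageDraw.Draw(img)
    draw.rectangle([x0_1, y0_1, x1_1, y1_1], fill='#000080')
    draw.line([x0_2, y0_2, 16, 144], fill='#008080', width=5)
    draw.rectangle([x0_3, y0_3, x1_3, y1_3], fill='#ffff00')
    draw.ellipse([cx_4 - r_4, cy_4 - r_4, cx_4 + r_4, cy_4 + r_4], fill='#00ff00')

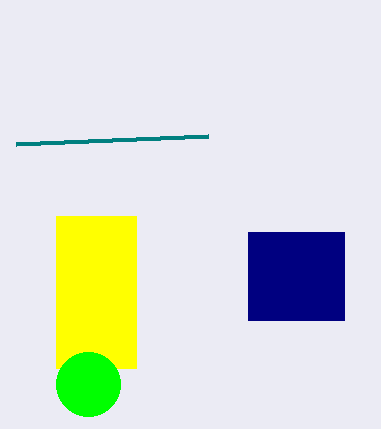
x0_1 = 248
y0_1 = 232
x1_1 = 344
y1_1 = 320
x0_2 = 208
y0_2 = 136
x0_3 = 56
y0_3 = 216
x1_3 = 136
y1_3 = 368
cx_4 = 88
cy_4 = 384
r_4 = 32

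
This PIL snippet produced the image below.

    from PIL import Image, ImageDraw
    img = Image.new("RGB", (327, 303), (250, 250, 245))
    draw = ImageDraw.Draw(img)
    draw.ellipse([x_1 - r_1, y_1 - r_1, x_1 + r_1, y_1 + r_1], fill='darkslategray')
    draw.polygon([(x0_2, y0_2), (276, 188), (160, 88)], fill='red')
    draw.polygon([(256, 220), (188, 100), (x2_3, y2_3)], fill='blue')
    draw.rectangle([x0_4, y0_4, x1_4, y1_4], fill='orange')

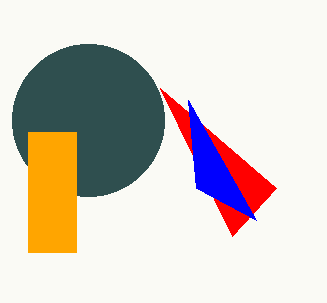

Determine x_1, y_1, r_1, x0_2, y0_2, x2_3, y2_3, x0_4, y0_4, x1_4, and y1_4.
x_1 = 88; y_1 = 120; r_1 = 76; x0_2 = 232; y0_2 = 236; x2_3 = 196; y2_3 = 188; x0_4 = 28; y0_4 = 132; x1_4 = 76; y1_4 = 252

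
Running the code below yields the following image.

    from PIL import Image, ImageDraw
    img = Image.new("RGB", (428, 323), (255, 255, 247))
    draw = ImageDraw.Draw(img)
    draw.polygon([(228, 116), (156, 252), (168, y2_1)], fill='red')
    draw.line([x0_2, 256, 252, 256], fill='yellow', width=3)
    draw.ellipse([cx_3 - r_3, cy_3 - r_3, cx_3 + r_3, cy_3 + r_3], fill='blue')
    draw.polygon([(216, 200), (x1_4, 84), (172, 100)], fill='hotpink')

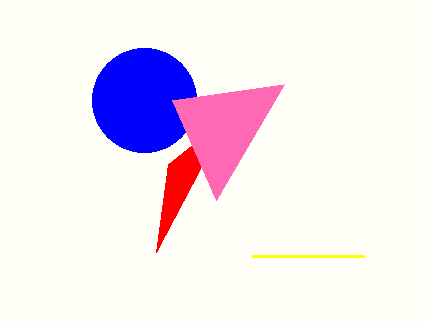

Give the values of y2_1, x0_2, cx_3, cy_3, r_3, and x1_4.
y2_1 = 164; x0_2 = 364; cx_3 = 144; cy_3 = 100; r_3 = 52; x1_4 = 284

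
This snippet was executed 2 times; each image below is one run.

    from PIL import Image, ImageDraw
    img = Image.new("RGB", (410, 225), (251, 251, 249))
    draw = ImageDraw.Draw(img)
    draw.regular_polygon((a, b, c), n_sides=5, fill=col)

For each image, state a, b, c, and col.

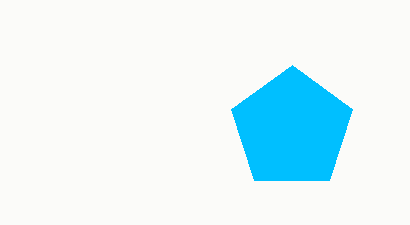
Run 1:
a = 292
b = 129
c = 64
col = 'deepskyblue'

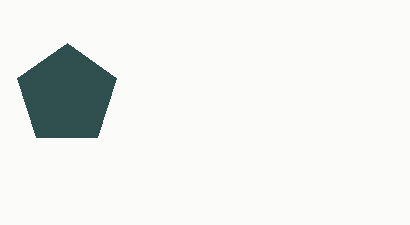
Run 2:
a = 67, b = 95, c = 52, col = 'darkslategray'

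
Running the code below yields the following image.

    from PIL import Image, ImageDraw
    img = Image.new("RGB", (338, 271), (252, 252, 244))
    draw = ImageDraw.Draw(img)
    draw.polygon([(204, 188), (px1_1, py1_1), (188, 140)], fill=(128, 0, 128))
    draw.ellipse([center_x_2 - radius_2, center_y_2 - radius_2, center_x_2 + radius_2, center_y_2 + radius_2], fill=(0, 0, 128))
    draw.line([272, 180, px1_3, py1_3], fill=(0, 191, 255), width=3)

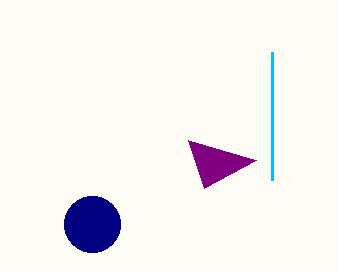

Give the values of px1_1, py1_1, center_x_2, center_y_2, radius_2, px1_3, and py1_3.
px1_1 = 256; py1_1 = 160; center_x_2 = 92; center_y_2 = 224; radius_2 = 28; px1_3 = 272; py1_3 = 52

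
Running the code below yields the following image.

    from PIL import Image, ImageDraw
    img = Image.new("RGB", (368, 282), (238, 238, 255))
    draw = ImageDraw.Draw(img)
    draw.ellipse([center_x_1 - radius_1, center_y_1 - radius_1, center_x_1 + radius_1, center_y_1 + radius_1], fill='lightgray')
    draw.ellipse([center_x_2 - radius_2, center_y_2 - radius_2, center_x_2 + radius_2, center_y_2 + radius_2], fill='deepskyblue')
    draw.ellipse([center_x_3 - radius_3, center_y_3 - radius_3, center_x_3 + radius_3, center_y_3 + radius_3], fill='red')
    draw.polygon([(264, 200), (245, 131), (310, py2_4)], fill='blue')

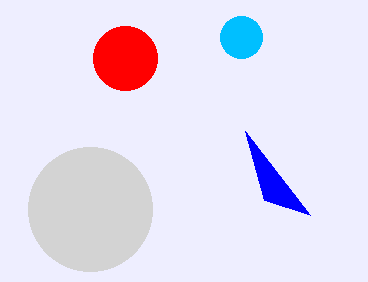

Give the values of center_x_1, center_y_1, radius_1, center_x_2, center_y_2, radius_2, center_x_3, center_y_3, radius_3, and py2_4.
center_x_1 = 90, center_y_1 = 209, radius_1 = 62, center_x_2 = 241, center_y_2 = 37, radius_2 = 21, center_x_3 = 125, center_y_3 = 58, radius_3 = 32, py2_4 = 215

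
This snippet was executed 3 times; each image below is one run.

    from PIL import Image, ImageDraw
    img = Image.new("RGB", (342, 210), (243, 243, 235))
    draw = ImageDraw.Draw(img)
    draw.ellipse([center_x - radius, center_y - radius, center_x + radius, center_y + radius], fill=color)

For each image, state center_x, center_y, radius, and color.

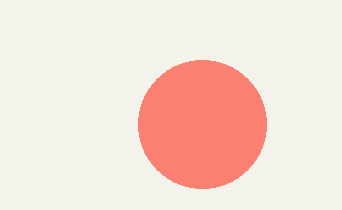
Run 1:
center_x = 202
center_y = 124
radius = 64
color = 'salmon'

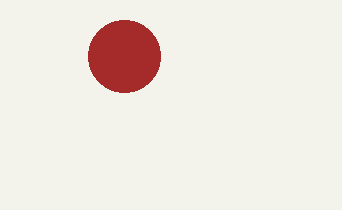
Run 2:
center_x = 124
center_y = 56
radius = 36
color = 'brown'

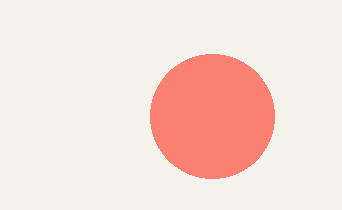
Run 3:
center_x = 212
center_y = 116
radius = 62
color = 'salmon'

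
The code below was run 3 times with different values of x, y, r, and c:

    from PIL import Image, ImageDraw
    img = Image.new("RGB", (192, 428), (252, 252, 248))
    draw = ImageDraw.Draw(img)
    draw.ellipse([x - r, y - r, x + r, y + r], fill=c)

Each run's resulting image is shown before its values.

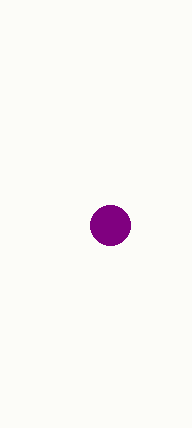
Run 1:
x = 110, y = 225, r = 20, c = 'purple'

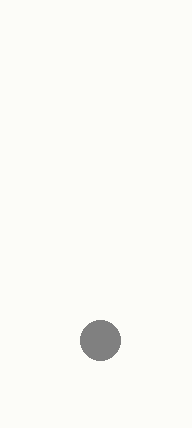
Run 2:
x = 100, y = 340, r = 20, c = 'gray'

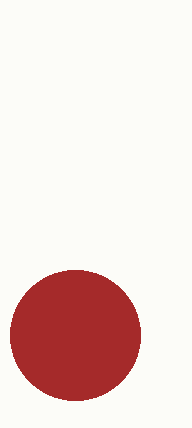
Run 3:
x = 75, y = 335, r = 65, c = 'brown'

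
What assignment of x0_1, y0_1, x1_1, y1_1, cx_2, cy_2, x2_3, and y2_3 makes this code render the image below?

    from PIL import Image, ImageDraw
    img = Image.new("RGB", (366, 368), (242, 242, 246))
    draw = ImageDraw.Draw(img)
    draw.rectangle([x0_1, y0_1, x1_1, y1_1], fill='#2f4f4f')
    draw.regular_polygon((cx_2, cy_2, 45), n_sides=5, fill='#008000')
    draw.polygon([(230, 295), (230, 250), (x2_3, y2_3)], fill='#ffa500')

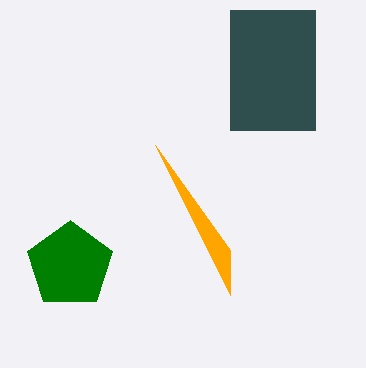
x0_1 = 230
y0_1 = 10
x1_1 = 315
y1_1 = 130
cx_2 = 70
cy_2 = 265
x2_3 = 155
y2_3 = 145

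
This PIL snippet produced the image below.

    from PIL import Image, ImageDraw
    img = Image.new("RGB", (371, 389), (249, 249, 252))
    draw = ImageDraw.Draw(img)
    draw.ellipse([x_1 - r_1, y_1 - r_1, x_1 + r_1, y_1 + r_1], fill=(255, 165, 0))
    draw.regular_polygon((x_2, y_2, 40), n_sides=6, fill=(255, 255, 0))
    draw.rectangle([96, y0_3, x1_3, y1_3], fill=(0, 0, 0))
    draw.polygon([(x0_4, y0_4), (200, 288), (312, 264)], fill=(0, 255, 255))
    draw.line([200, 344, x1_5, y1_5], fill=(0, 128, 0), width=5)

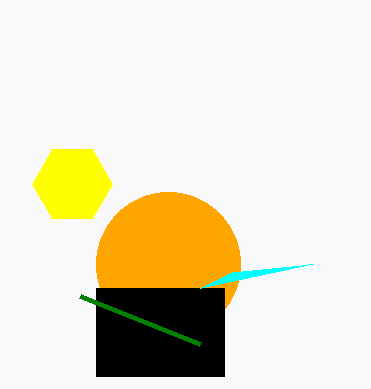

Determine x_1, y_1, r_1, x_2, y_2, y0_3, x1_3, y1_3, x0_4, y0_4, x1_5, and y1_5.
x_1 = 168
y_1 = 264
r_1 = 72
x_2 = 72
y_2 = 184
y0_3 = 288
x1_3 = 224
y1_3 = 376
x0_4 = 232
y0_4 = 272
x1_5 = 80
y1_5 = 296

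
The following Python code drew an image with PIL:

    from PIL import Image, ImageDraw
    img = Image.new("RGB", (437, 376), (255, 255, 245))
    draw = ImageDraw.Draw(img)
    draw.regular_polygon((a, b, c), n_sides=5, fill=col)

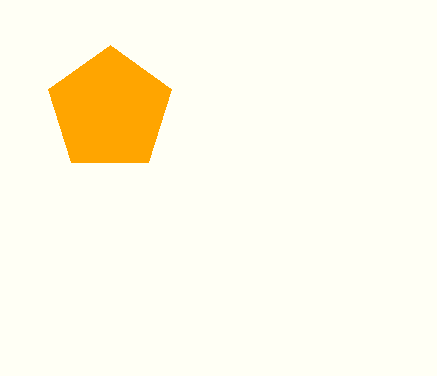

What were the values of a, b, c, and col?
a = 110, b = 110, c = 65, col = 'orange'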